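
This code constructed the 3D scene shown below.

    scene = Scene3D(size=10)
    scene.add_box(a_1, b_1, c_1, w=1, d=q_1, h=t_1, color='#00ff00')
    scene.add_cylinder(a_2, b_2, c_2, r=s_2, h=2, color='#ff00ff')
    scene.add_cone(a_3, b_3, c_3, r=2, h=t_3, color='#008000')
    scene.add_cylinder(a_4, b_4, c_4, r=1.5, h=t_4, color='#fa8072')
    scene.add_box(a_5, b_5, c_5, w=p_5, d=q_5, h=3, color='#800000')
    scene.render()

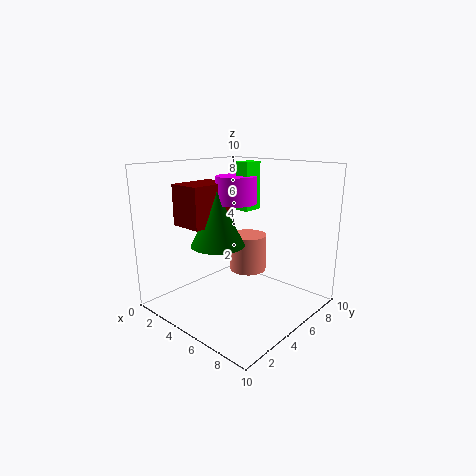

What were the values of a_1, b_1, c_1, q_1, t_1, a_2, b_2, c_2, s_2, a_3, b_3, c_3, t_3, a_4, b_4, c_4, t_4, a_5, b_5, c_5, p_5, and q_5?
a_1 = 3.5; b_1 = 6.5; c_1 = 6.5; q_1 = 1.5; t_1 = 3.5; a_2 = 3.5; b_2 = 6.5; c_2 = 7; s_2 = 1.5; a_3 = 3; b_3 = 5; c_3 = 4; t_3 = 4; a_4 = 3; b_4 = 8.5; c_4 = 1; t_4 = 3; a_5 = 0.5; b_5 = 3; c_5 = 5.5; p_5 = 2.5; q_5 = 3.5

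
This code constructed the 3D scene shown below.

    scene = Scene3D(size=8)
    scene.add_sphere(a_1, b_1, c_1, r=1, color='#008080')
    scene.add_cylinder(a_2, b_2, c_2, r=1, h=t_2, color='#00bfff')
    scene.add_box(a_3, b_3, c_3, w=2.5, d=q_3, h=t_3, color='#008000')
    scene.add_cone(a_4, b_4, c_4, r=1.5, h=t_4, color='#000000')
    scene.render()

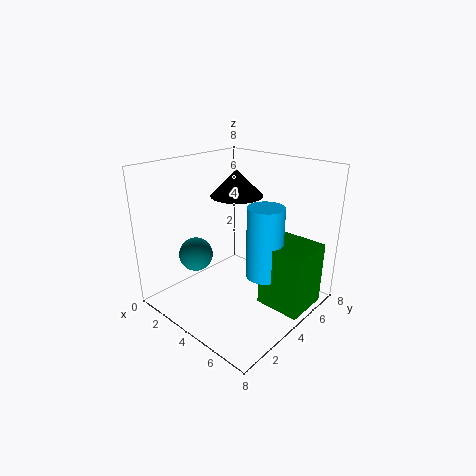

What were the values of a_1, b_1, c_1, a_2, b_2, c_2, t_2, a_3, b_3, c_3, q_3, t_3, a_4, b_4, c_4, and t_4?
a_1 = 1.5; b_1 = 3; c_1 = 2.5; a_2 = 5.5; b_2 = 4.5; c_2 = 2; t_2 = 4; a_3 = 5.5; b_3 = 4; c_3 = 0.5; q_3 = 2.5; t_3 = 3.5; a_4 = 3; b_4 = 5; c_4 = 6; t_4 = 1.5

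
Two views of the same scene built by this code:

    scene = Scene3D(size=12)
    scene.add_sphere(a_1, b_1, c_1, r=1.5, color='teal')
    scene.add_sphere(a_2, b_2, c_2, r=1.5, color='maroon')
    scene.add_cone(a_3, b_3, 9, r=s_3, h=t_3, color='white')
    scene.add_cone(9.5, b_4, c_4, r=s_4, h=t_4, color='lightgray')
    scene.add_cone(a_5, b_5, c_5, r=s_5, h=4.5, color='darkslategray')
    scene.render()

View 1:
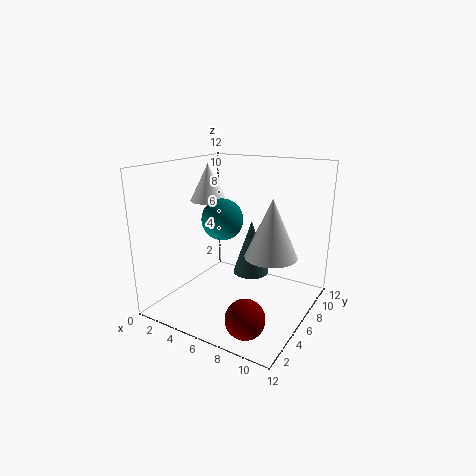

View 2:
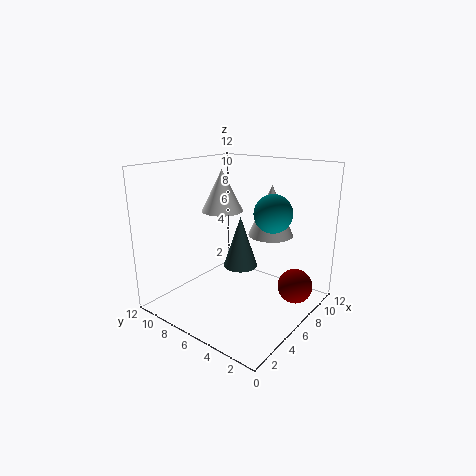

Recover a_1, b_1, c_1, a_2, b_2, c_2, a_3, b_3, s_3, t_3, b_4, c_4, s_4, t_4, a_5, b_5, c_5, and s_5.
a_1 = 6.5
b_1 = 3
c_1 = 8.5
a_2 = 9
b_2 = 2
c_2 = 1.5
a_3 = 3.5
b_3 = 5.5
s_3 = 1.5
t_3 = 3
b_4 = 5
c_4 = 5.5
s_4 = 2
t_4 = 4.5
a_5 = 7
b_5 = 6.5
c_5 = 3
s_5 = 1.5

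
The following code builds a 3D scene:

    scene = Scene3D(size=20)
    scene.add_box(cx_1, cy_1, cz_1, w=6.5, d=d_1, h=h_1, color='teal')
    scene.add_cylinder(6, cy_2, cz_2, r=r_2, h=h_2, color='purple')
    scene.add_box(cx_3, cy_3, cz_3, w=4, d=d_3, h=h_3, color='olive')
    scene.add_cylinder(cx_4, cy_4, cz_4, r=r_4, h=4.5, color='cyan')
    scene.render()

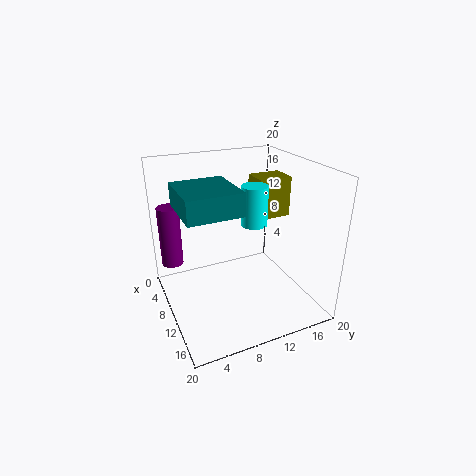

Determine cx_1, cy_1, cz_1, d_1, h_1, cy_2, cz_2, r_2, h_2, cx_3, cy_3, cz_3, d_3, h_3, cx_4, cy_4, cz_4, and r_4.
cx_1 = 13
cy_1 = 0.5
cz_1 = 17.5
d_1 = 6
h_1 = 2.5
cy_2 = 1.5
cz_2 = 6
r_2 = 1.5
h_2 = 8.5
cx_3 = 4
cy_3 = 14.5
cz_3 = 11
d_3 = 5
h_3 = 6
cx_4 = 16.5
cy_4 = 9
cz_4 = 15
r_4 = 1.5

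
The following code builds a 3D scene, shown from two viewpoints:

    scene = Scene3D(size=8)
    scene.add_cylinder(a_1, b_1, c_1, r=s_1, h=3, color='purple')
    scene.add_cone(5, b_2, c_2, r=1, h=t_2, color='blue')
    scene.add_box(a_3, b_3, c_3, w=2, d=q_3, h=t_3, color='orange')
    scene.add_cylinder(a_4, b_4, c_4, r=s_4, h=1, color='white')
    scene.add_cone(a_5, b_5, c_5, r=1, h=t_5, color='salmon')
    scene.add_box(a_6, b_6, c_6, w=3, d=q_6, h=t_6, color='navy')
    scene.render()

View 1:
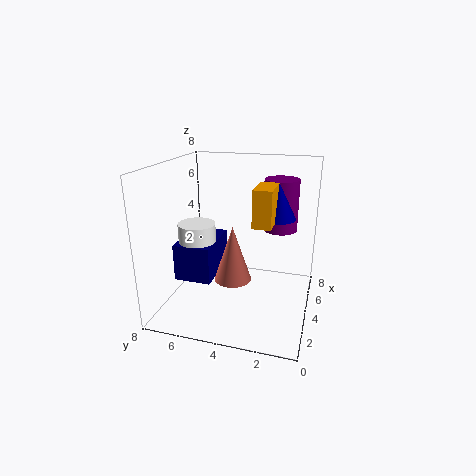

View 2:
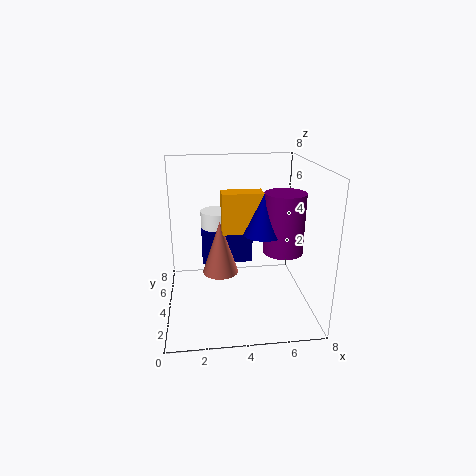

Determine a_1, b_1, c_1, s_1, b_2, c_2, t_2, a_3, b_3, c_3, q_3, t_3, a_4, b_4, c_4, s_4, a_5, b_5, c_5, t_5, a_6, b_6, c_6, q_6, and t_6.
a_1 = 6
b_1 = 2
c_1 = 4
s_1 = 1
b_2 = 2
c_2 = 5
t_2 = 2
a_3 = 3
b_3 = 2
c_3 = 5
q_3 = 1
t_3 = 2
a_4 = 3
b_4 = 6
c_4 = 4
s_4 = 1
a_5 = 3
b_5 = 4
c_5 = 2
t_5 = 3
a_6 = 2
b_6 = 5
c_6 = 2
q_6 = 2
t_6 = 2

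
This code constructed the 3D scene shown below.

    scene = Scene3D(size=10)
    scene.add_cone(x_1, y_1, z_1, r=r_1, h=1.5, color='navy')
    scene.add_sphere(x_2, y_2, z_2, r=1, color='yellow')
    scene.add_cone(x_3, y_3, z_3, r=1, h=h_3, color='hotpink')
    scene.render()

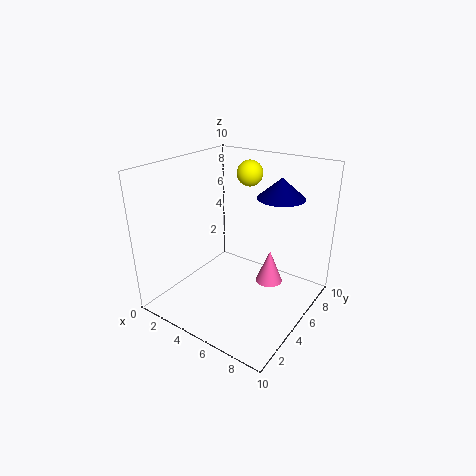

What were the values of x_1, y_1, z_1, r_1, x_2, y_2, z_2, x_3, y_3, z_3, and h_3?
x_1 = 6.5, y_1 = 8.25, z_1 = 7.25, r_1 = 1.75, x_2 = 3.5, y_2 = 8.75, z_2 = 8.5, x_3 = 6.5, y_3 = 7, z_3 = 1, h_3 = 2.5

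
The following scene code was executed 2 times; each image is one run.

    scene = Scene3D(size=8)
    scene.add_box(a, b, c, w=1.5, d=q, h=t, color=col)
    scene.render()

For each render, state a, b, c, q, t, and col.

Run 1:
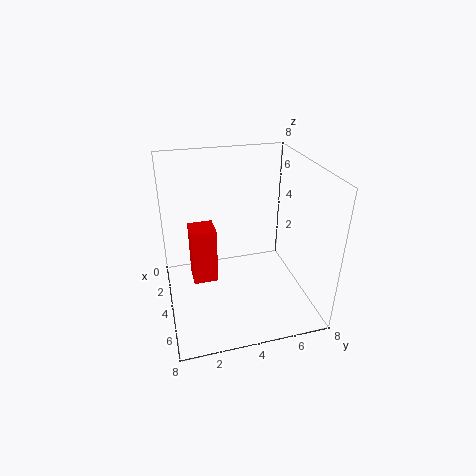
a = 1.5, b = 1.5, c = 0.5, q = 1.5, t = 3.5, col = 'red'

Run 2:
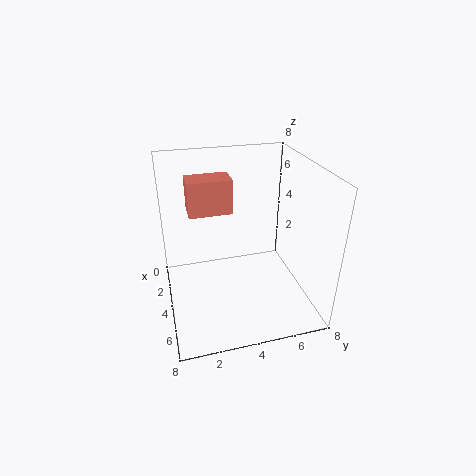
a = 1.5, b = 1.5, c = 5, q = 2.5, t = 2, col = 'salmon'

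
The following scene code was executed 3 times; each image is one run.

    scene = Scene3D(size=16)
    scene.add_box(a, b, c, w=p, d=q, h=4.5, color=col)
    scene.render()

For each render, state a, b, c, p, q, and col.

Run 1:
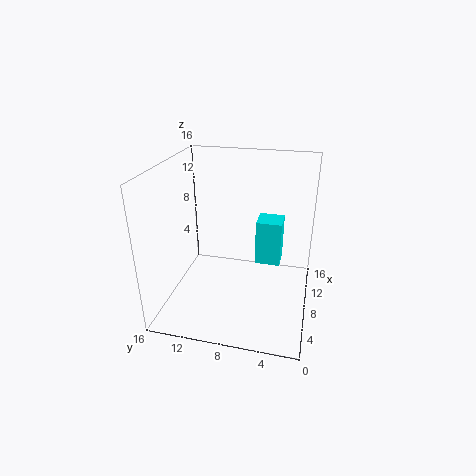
a = 5; b = 3; c = 7; p = 2.5; q = 2.5; col = 'cyan'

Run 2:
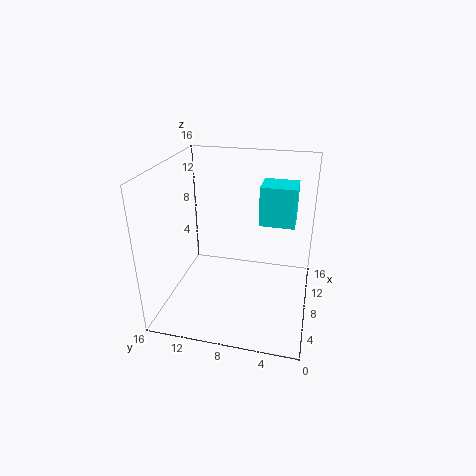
a = 9.5; b = 2; c = 9; p = 3.5; q = 4; col = 'cyan'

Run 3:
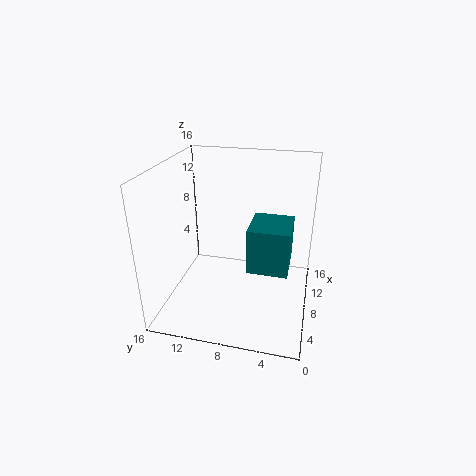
a = 3; b = 2; c = 7; p = 4.5; q = 4; col = 'teal'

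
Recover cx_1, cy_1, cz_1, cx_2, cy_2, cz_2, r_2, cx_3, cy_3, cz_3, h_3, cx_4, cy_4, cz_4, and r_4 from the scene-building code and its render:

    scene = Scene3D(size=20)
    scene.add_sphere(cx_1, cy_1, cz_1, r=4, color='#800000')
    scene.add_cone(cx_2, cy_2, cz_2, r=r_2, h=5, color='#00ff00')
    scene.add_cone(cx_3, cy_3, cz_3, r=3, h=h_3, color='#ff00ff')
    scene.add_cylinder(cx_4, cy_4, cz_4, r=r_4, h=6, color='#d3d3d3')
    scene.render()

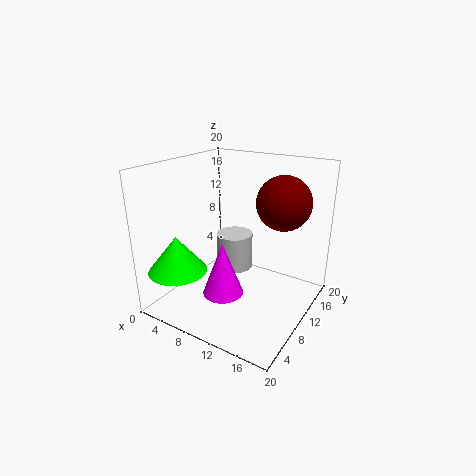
cx_1 = 14, cy_1 = 16, cz_1 = 14, cx_2 = 4, cy_2 = 4, cz_2 = 6, r_2 = 4, cx_3 = 8, cy_3 = 9, cz_3 = 1, h_3 = 8, cx_4 = 5, cy_4 = 17, cz_4 = 1, r_4 = 3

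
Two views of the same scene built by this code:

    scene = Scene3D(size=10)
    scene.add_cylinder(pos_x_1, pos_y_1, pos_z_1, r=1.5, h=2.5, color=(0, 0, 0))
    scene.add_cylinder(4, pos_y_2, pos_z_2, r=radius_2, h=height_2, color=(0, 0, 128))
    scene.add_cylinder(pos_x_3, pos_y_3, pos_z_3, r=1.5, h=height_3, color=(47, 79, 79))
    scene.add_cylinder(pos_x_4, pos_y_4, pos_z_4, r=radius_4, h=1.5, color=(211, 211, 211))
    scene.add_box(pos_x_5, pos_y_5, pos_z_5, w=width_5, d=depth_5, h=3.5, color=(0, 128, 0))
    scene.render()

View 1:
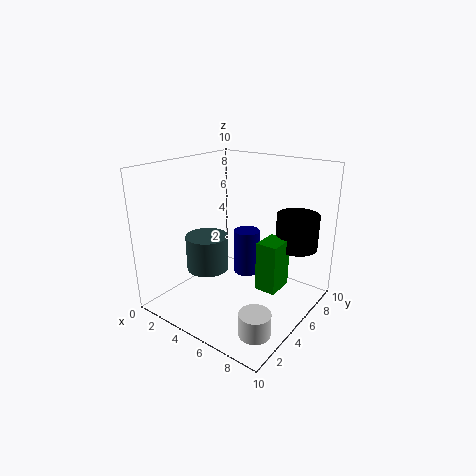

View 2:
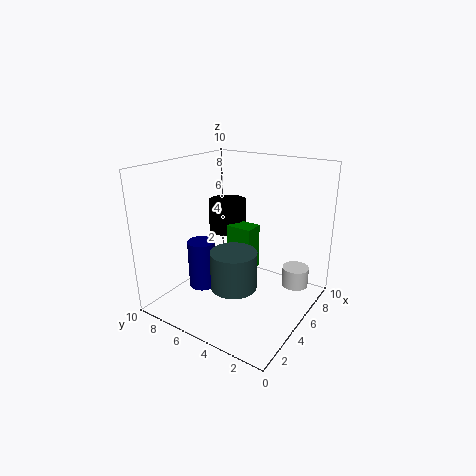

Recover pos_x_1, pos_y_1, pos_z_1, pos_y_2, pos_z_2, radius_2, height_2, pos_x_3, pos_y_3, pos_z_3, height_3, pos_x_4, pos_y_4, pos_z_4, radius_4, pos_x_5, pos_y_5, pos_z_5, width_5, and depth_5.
pos_x_1 = 8
pos_y_1 = 8
pos_z_1 = 4
pos_y_2 = 7.5
pos_z_2 = 1
radius_2 = 1
height_2 = 3.5
pos_x_3 = 3
pos_y_3 = 4
pos_z_3 = 2.5
height_3 = 2.5
pos_x_4 = 8.5
pos_y_4 = 2
pos_z_4 = 0.5
radius_4 = 1
pos_x_5 = 6.5
pos_y_5 = 5
pos_z_5 = 1.5
width_5 = 1.5
depth_5 = 2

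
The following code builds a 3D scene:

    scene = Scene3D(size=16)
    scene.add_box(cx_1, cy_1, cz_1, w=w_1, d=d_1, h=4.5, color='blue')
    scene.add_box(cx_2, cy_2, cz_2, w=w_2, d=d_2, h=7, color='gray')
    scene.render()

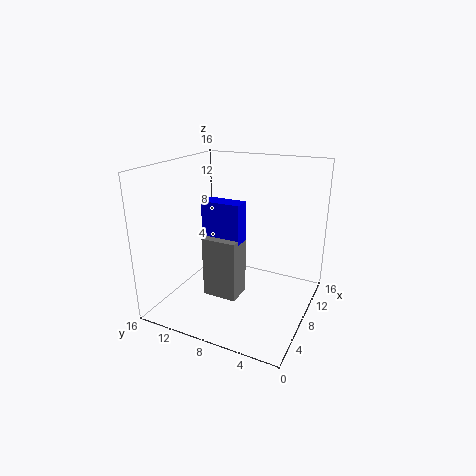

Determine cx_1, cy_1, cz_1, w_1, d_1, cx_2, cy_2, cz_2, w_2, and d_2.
cx_1 = 7; cy_1 = 7.5; cz_1 = 7.5; w_1 = 2; d_1 = 4.5; cx_2 = 6; cy_2 = 7.5; cz_2 = 1; w_2 = 3; d_2 = 4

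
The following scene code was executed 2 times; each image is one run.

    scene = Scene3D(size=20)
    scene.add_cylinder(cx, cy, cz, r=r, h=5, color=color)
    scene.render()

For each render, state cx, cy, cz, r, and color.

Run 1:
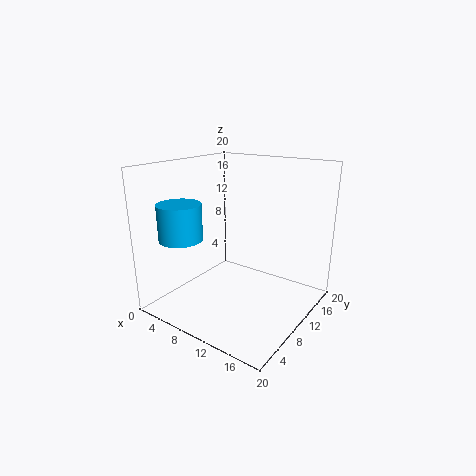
cx = 4
cy = 5
cz = 10
r = 3
color = 'deepskyblue'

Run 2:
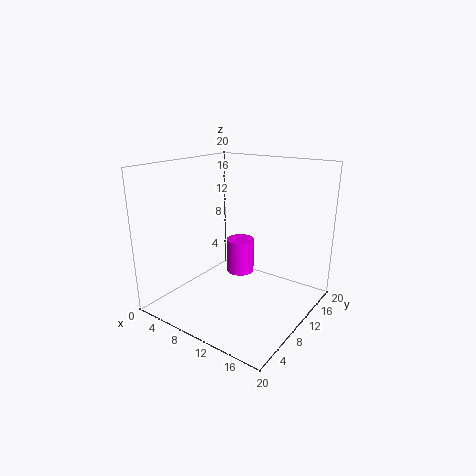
cx = 9
cy = 12
cz = 4
r = 2
color = 'magenta'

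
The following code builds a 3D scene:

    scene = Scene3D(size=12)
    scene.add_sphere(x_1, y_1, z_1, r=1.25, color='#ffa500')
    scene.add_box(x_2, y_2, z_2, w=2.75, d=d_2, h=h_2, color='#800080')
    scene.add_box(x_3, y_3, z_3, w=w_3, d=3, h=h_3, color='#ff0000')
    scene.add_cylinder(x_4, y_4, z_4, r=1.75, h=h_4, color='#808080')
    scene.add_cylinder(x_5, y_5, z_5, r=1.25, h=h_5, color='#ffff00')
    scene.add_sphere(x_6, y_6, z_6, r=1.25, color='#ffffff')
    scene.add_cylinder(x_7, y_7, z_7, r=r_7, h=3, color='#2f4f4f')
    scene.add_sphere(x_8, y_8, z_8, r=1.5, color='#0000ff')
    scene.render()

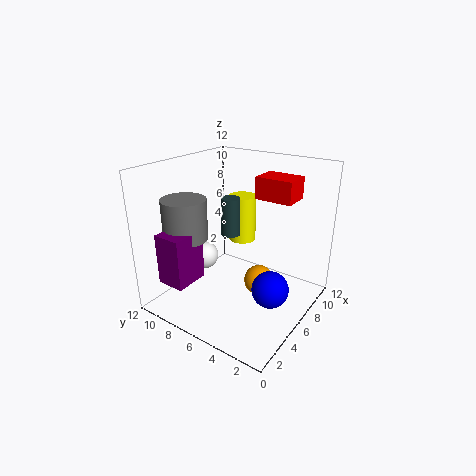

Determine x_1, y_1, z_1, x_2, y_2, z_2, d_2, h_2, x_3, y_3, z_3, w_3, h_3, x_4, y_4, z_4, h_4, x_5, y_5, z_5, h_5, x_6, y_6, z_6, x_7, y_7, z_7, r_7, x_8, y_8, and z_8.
x_1 = 6.25; y_1 = 4; z_1 = 2.5; x_2 = 0.25; y_2 = 7.25; z_2 = 3.5; d_2 = 2.25; h_2 = 4; x_3 = 6.5; y_3 = 1.75; z_3 = 9.5; w_3 = 2.25; h_3 = 1.75; x_4 = 2.75; y_4 = 8.75; z_4 = 6.5; h_4 = 3.25; x_5 = 9.25; y_5 = 7.75; z_5 = 4.25; h_5 = 4.25; x_6 = 6; y_6 = 9.75; z_6 = 3.25; x_7 = 5; y_7 = 6; z_7 = 6.75; r_7 = 0.75; x_8 = 5.5; y_8 = 2.5; z_8 = 2.5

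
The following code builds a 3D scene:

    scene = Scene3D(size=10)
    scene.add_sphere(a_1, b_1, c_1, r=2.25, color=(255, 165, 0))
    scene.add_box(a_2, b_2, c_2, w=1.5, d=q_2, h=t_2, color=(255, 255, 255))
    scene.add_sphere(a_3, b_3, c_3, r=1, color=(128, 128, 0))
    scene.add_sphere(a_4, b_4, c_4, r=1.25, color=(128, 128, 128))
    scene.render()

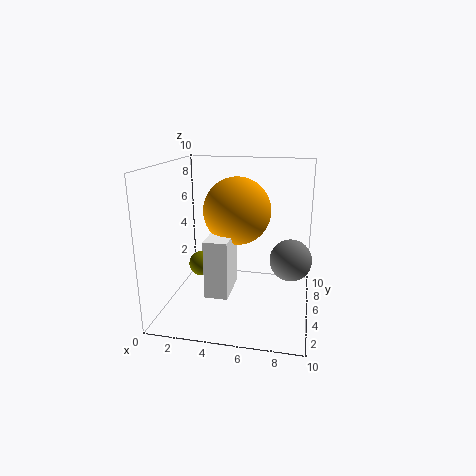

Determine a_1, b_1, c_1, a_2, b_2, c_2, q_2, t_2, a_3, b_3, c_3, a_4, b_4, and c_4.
a_1 = 5
b_1 = 4.75
c_1 = 7
a_2 = 3.5
b_2 = 1.75
c_2 = 2
q_2 = 3
t_2 = 3.75
a_3 = 1.5
b_3 = 7.25
c_3 = 1.75
a_4 = 8.75
b_4 = 2.5
c_4 = 4.75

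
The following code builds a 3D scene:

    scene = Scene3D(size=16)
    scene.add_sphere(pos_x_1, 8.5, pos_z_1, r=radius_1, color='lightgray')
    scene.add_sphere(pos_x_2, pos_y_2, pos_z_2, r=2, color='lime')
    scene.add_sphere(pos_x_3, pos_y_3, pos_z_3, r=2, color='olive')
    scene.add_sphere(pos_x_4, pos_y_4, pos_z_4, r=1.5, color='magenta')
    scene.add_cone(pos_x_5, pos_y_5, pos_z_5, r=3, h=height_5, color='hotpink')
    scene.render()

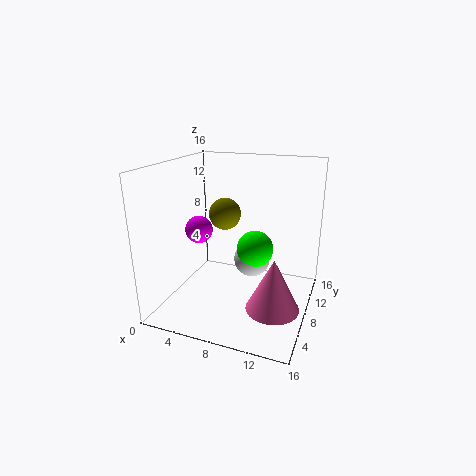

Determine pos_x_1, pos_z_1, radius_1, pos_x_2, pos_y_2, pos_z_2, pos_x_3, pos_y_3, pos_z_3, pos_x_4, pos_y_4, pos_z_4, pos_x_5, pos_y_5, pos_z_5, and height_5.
pos_x_1 = 9.5
pos_z_1 = 5.5
radius_1 = 2
pos_x_2 = 10
pos_y_2 = 8
pos_z_2 = 7
pos_x_3 = 4.5
pos_y_3 = 12.5
pos_z_3 = 9
pos_x_4 = 4
pos_y_4 = 6.5
pos_z_4 = 9
pos_x_5 = 12.5
pos_y_5 = 7
pos_z_5 = 0.5
height_5 = 6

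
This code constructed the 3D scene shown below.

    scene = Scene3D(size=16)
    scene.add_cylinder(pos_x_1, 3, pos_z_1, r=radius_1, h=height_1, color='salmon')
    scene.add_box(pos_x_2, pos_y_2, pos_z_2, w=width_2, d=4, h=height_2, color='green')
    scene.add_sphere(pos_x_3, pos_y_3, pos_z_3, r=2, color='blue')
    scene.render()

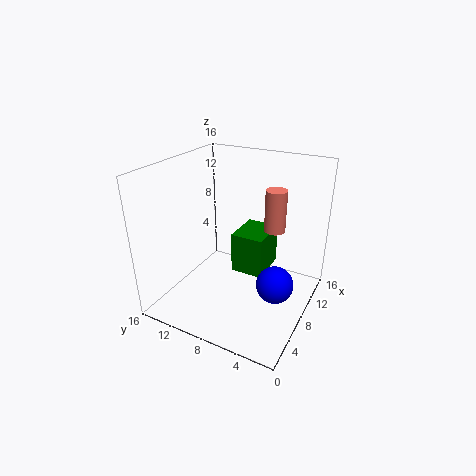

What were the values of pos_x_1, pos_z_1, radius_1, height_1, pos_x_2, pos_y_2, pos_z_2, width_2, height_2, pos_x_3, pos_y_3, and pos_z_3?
pos_x_1 = 6, pos_z_1 = 11, radius_1 = 1, height_1 = 4, pos_x_2 = 10, pos_y_2 = 6, pos_z_2 = 2, width_2 = 5, height_2 = 5, pos_x_3 = 7, pos_y_3 = 3, pos_z_3 = 4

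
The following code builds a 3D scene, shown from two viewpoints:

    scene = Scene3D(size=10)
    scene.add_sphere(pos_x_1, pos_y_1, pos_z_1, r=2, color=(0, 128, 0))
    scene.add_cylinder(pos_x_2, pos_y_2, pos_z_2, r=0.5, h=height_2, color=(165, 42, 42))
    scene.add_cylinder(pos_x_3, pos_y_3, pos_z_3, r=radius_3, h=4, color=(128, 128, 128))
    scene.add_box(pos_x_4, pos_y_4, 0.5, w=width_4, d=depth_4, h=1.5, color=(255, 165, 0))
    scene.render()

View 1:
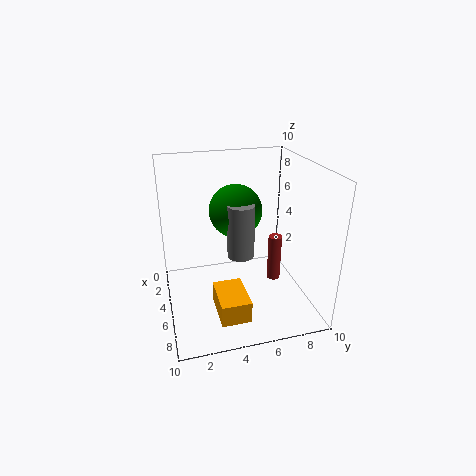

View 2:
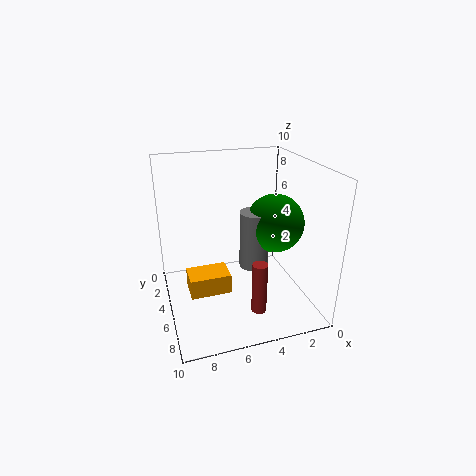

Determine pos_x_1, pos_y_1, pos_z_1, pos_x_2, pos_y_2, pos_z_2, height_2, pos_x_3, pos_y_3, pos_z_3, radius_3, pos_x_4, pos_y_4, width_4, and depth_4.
pos_x_1 = 2.5
pos_y_1 = 5.5
pos_z_1 = 6
pos_x_2 = 4.5
pos_y_2 = 8
pos_z_2 = 1
height_2 = 3.5
pos_x_3 = 4
pos_y_3 = 5.5
pos_z_3 = 3
radius_3 = 1
pos_x_4 = 5.5
pos_y_4 = 3
width_4 = 3
depth_4 = 2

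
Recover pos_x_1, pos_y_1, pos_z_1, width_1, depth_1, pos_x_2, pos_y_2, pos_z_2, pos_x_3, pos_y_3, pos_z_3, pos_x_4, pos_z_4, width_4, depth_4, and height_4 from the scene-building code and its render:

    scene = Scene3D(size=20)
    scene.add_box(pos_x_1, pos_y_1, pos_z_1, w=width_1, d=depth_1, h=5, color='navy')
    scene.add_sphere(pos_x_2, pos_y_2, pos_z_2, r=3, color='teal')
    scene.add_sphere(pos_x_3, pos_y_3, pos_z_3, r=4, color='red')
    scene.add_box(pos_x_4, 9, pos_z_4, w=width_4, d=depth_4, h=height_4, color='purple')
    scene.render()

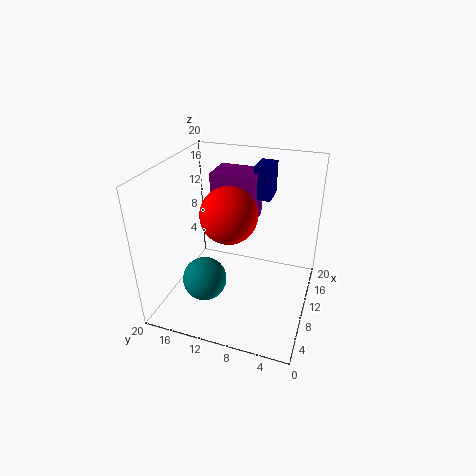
pos_x_1 = 15.5, pos_y_1 = 7, pos_z_1 = 13.5, width_1 = 4, depth_1 = 2.5, pos_x_2 = 6, pos_y_2 = 13.5, pos_z_2 = 5, pos_x_3 = 10.5, pos_y_3 = 11.5, pos_z_3 = 13, pos_x_4 = 13.5, pos_z_4 = 10, width_4 = 5, depth_4 = 6.5, height_4 = 7.5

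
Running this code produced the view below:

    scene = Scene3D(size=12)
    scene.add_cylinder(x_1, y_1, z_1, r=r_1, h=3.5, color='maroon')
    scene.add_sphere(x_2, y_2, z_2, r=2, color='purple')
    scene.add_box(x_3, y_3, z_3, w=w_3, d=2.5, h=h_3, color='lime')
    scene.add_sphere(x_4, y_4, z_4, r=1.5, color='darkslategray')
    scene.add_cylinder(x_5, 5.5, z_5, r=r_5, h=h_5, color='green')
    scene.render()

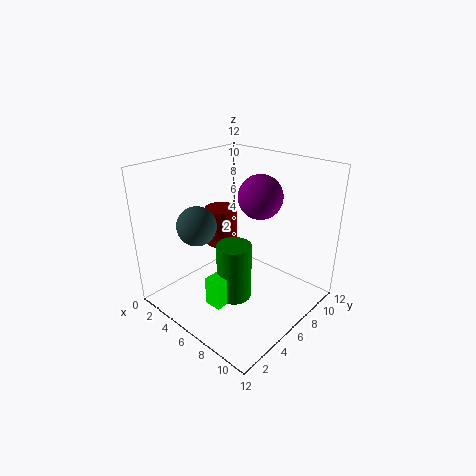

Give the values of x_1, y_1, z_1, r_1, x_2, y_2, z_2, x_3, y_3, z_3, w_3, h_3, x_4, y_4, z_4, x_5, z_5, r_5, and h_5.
x_1 = 2
y_1 = 8
z_1 = 3.5
r_1 = 1.5
x_2 = 5.5
y_2 = 9.5
z_2 = 8.5
x_3 = 5
y_3 = 3
z_3 = 0.5
w_3 = 1.5
h_3 = 2.5
x_4 = 5
y_4 = 2.5
z_4 = 8
x_5 = 6
z_5 = 0.5
r_5 = 1.5
h_5 = 5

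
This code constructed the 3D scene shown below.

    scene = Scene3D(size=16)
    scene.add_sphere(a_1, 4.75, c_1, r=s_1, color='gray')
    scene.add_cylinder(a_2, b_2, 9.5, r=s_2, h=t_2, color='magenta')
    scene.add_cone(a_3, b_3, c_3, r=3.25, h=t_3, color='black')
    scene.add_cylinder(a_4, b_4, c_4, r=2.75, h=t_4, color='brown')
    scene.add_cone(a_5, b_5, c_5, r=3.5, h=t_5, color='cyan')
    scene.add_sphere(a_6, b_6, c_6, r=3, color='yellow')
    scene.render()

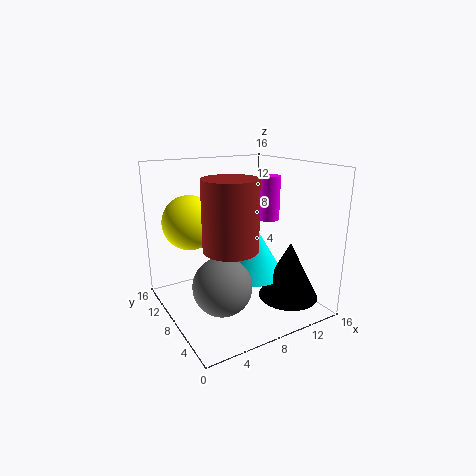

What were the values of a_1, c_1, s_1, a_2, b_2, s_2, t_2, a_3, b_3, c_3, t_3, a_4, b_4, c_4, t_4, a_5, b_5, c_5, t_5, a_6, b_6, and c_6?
a_1 = 4.25, c_1 = 4.5, s_1 = 3, a_2 = 12.25, b_2 = 8.25, s_2 = 1.25, t_2 = 5, a_3 = 12, b_3 = 3.75, c_3 = 1.75, t_3 = 6.25, a_4 = 5.25, b_4 = 4.75, c_4 = 8.25, t_4 = 7, a_5 = 9.5, b_5 = 7.25, c_5 = 3.75, t_5 = 6, a_6 = 3.5, b_6 = 10.75, c_6 = 9.75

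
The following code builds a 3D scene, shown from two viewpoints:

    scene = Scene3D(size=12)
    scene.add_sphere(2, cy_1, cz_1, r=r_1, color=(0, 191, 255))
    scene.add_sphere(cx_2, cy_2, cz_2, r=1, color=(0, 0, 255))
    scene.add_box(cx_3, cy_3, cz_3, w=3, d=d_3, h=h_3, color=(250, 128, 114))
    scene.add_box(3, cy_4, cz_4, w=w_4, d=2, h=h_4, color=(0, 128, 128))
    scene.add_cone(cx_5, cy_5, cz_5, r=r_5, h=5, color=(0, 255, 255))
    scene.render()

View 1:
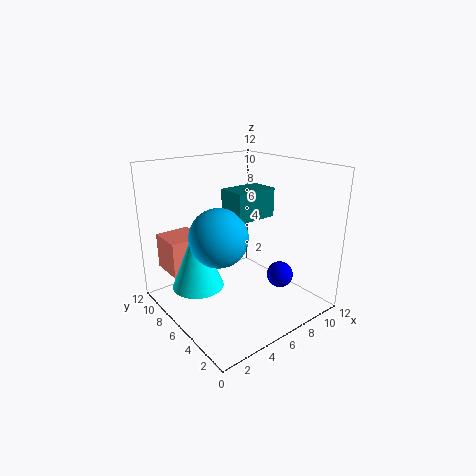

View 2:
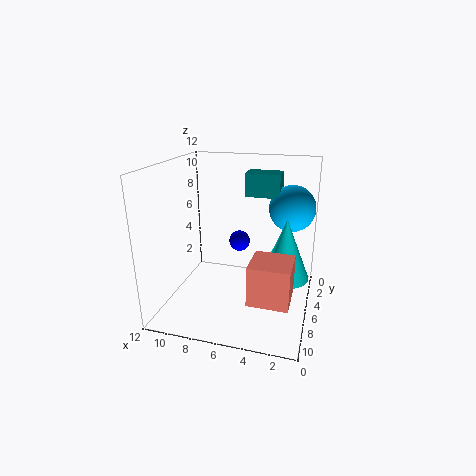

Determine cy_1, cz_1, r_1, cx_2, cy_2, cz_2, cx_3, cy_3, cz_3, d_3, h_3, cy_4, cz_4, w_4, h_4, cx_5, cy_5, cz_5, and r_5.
cy_1 = 3
cz_1 = 8
r_1 = 2
cx_2 = 7
cy_2 = 2
cz_2 = 4
cx_3 = 1
cy_3 = 8
cz_3 = 3
d_3 = 3
h_3 = 3
cy_4 = 2
cz_4 = 9
w_4 = 3
h_4 = 2
cx_5 = 2
cy_5 = 6
cz_5 = 3
r_5 = 2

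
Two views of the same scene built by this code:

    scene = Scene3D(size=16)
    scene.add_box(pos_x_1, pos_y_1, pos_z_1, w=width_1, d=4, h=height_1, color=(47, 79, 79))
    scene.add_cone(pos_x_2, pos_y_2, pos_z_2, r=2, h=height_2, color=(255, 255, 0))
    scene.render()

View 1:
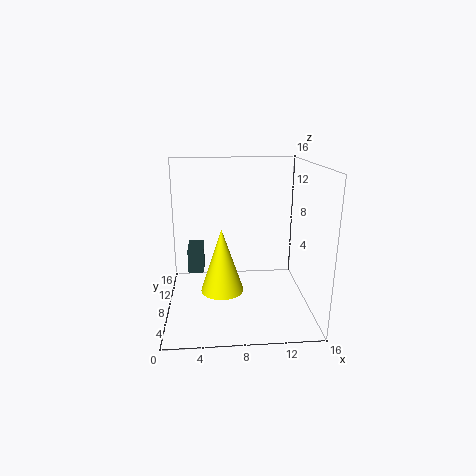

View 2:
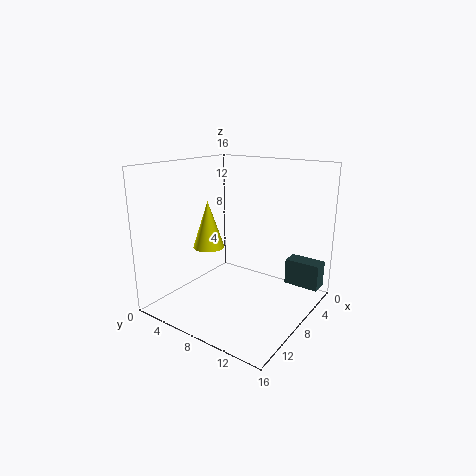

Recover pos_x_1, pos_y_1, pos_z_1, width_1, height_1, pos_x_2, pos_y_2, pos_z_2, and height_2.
pos_x_1 = 2
pos_y_1 = 12
pos_z_1 = 2
width_1 = 2
height_1 = 3
pos_x_2 = 6
pos_y_2 = 2
pos_z_2 = 5
height_2 = 6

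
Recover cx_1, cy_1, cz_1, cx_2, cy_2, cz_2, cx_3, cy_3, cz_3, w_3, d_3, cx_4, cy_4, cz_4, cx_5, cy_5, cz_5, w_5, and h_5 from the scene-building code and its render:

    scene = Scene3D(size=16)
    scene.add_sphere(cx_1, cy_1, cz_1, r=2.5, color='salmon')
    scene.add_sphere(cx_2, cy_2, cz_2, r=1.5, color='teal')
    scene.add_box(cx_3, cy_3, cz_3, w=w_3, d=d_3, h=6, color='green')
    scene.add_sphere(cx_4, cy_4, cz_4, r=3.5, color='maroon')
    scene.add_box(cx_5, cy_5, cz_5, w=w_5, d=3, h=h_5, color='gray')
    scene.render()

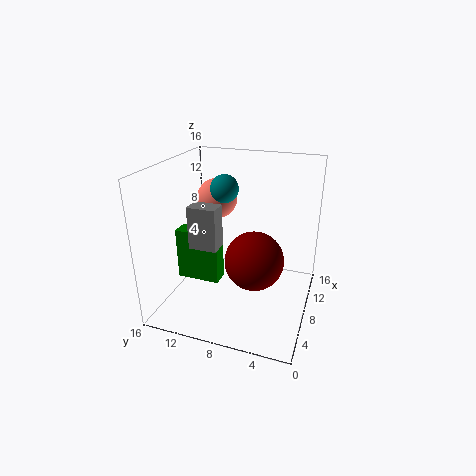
cx_1 = 13
cy_1 = 12.5
cz_1 = 10.5
cx_2 = 8
cy_2 = 9.5
cz_2 = 13.5
cx_3 = 6.5
cy_3 = 10
cz_3 = 2.5
w_3 = 2
d_3 = 5
cx_4 = 9.5
cy_4 = 6.5
cz_4 = 4.5
cx_5 = 4
cy_5 = 9
cz_5 = 8
w_5 = 2
h_5 = 4.5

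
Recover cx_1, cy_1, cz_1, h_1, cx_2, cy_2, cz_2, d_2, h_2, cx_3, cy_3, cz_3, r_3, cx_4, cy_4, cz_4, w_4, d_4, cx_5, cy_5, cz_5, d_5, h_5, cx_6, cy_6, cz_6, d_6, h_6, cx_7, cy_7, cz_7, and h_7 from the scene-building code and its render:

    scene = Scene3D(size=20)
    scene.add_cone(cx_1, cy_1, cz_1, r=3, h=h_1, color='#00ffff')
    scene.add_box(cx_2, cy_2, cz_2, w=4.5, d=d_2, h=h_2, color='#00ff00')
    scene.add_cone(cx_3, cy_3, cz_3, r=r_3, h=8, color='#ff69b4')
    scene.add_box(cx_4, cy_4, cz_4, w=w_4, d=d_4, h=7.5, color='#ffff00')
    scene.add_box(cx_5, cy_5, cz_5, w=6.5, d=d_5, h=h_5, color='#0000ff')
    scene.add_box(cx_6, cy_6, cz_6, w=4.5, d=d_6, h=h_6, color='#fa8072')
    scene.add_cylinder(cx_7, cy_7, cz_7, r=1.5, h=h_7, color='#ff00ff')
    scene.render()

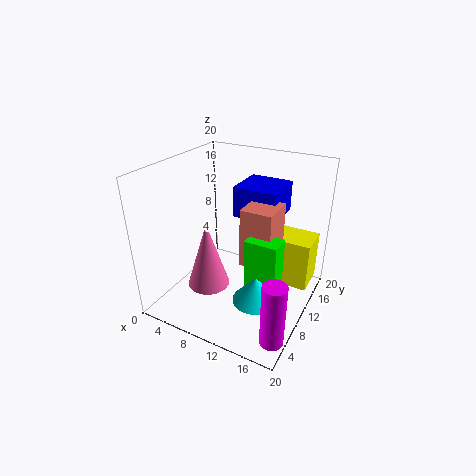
cx_1 = 14.5, cy_1 = 6.5, cz_1 = 3.5, h_1 = 3.5, cx_2 = 12, cy_2 = 8, cz_2 = 3.5, d_2 = 3, h_2 = 7.5, cx_3 = 10, cy_3 = 2.5, cz_3 = 7.5, r_3 = 2.5, cx_4 = 12.5, cy_4 = 14.5, cz_4 = 1, w_4 = 6.5, d_4 = 5, cx_5 = 7.5, cy_5 = 13, cz_5 = 11.5, d_5 = 6.5, h_5 = 4.5, cx_6 = 10.5, cy_6 = 9.5, cz_6 = 6, d_6 = 5, h_6 = 8.5, cx_7 = 18.5, cy_7 = 3, cz_7 = 1, h_7 = 8.5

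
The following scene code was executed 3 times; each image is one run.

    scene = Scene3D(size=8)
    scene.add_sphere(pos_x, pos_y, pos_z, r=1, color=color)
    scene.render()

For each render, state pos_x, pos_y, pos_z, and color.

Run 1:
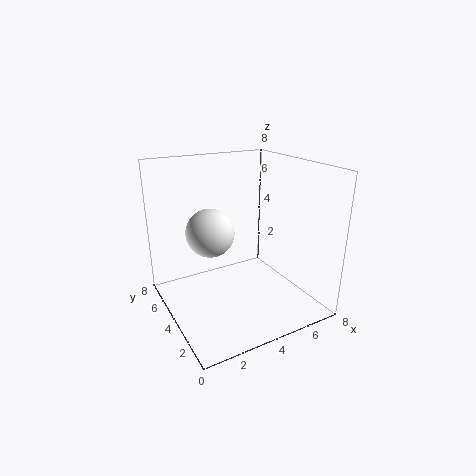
pos_x = 1, pos_y = 1, pos_z = 6, color = 'white'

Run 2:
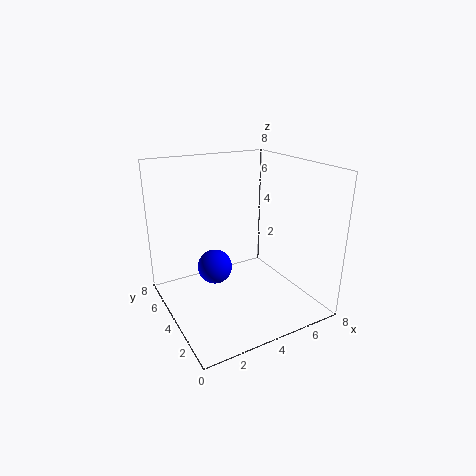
pos_x = 3, pos_y = 5, pos_z = 2, color = 'blue'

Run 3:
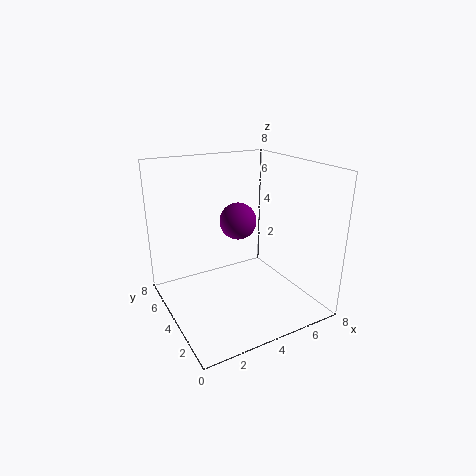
pos_x = 4, pos_y = 4, pos_z = 5, color = 'purple'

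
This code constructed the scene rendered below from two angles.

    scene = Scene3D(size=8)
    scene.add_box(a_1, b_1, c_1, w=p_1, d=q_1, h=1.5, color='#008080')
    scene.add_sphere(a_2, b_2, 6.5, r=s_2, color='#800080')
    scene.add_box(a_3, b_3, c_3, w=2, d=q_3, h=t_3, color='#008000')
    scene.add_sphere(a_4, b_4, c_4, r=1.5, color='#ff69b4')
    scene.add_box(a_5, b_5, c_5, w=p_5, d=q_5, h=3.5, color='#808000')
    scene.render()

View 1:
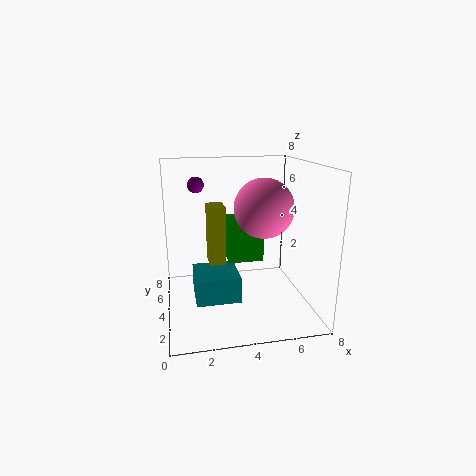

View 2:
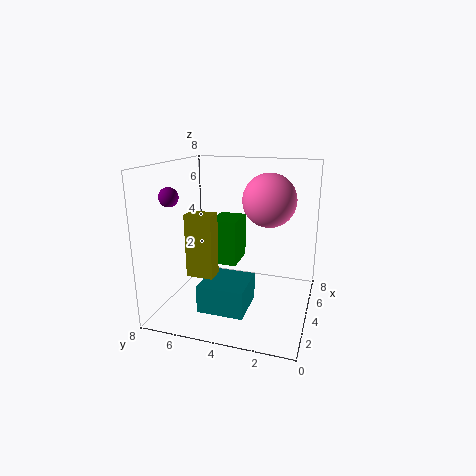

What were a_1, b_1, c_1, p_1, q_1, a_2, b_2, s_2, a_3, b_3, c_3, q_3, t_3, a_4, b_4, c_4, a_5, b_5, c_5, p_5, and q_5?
a_1 = 1.5; b_1 = 3; c_1 = 0.5; p_1 = 2.5; q_1 = 2.5; a_2 = 2; b_2 = 7; s_2 = 0.5; a_3 = 3.5; b_3 = 4; c_3 = 2.5; q_3 = 1.5; t_3 = 2.5; a_4 = 5; b_4 = 2.5; c_4 = 6; a_5 = 2.5; b_5 = 5; c_5 = 2; p_5 = 1; q_5 = 1.5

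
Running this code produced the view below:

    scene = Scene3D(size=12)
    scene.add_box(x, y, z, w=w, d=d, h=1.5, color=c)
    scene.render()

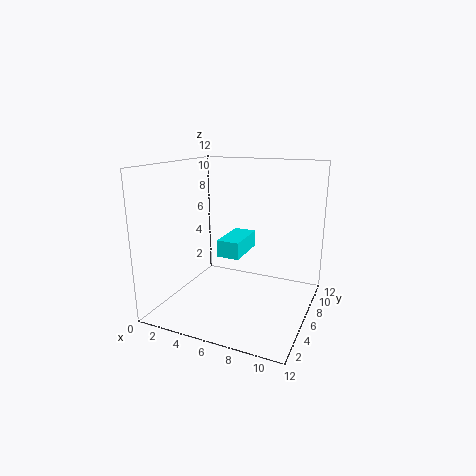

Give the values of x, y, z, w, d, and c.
x = 4
y = 6
z = 4
w = 2
d = 4
c = 'cyan'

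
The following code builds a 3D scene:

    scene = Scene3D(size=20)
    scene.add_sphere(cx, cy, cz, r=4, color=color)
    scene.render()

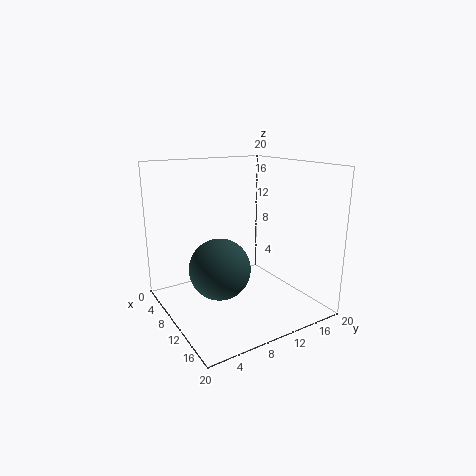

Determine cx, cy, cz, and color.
cx = 12; cy = 6; cz = 7; color = 'darkslategray'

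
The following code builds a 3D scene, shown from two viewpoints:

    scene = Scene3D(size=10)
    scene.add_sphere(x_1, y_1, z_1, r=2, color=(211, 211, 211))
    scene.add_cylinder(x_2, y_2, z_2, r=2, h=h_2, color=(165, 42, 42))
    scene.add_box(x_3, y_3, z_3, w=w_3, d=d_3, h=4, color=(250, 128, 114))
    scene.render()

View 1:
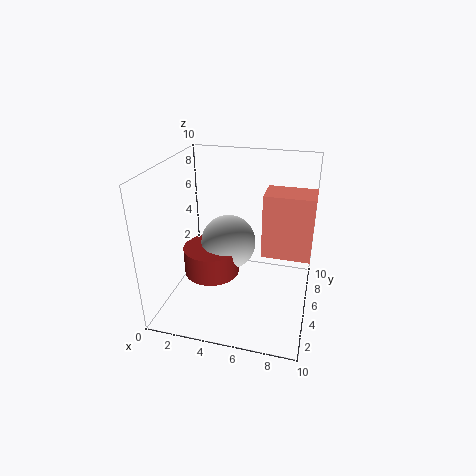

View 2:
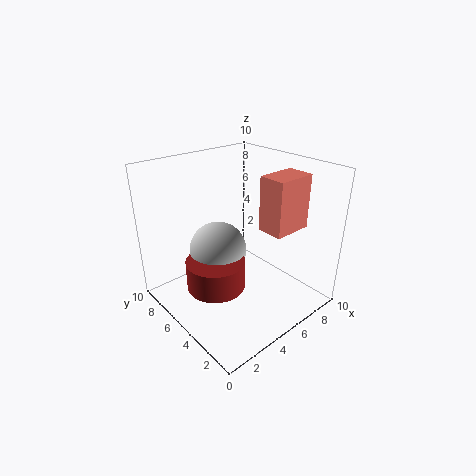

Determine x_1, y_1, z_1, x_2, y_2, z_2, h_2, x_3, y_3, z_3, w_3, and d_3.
x_1 = 4
y_1 = 6
z_1 = 4
x_2 = 3
y_2 = 5
z_2 = 2
h_2 = 2
x_3 = 7
y_3 = 3
z_3 = 5
w_3 = 3
d_3 = 2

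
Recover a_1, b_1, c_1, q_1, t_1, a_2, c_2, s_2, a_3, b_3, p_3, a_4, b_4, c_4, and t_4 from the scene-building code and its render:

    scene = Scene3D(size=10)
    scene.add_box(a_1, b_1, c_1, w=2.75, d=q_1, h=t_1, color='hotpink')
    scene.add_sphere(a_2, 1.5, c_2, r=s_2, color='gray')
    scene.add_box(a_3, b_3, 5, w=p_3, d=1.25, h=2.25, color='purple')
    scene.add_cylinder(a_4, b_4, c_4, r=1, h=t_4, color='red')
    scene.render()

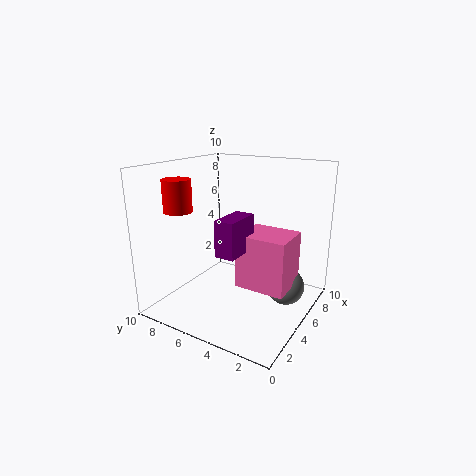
a_1 = 3
b_1 = 0.75
c_1 = 2.5
q_1 = 3.25
t_1 = 3.5
a_2 = 5.5
c_2 = 2
s_2 = 1.25
a_3 = 1.5
b_3 = 3.25
p_3 = 2.5
a_4 = 3.25
b_4 = 8.75
c_4 = 6.75
t_4 = 2.25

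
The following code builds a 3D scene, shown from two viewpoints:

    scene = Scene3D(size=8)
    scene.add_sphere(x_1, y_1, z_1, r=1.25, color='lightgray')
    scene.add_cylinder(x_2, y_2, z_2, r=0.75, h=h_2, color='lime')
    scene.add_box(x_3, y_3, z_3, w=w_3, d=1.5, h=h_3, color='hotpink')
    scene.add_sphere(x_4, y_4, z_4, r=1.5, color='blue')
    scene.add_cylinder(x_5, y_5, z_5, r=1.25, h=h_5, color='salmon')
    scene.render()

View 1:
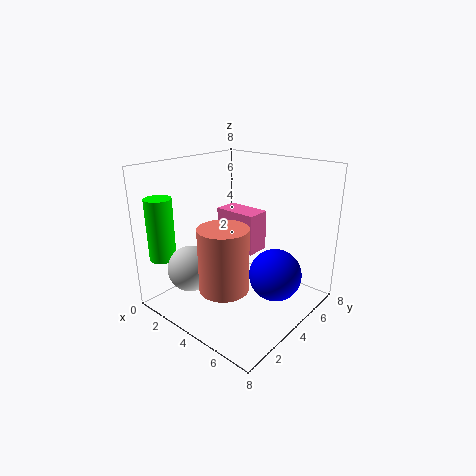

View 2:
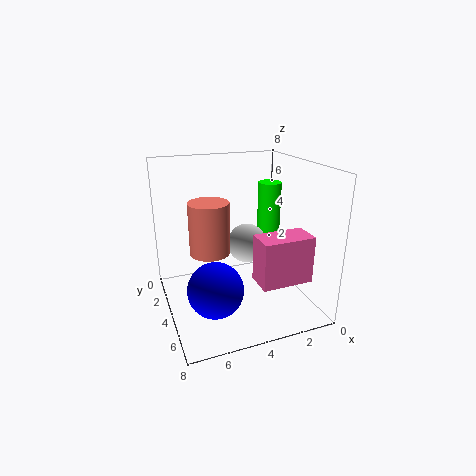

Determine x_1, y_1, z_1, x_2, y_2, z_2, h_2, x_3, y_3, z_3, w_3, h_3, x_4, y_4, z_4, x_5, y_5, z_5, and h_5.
x_1 = 2.5, y_1 = 1.75, z_1 = 2.5, x_2 = 0.75, y_2 = 1.25, z_2 = 2.75, h_2 = 3.5, x_3 = 1, y_3 = 5.5, z_3 = 2.25, w_3 = 2.75, h_3 = 2.5, x_4 = 5.75, y_4 = 5.25, z_4 = 1.75, x_5 = 5, y_5 = 1.75, z_5 = 2.25, h_5 = 3.25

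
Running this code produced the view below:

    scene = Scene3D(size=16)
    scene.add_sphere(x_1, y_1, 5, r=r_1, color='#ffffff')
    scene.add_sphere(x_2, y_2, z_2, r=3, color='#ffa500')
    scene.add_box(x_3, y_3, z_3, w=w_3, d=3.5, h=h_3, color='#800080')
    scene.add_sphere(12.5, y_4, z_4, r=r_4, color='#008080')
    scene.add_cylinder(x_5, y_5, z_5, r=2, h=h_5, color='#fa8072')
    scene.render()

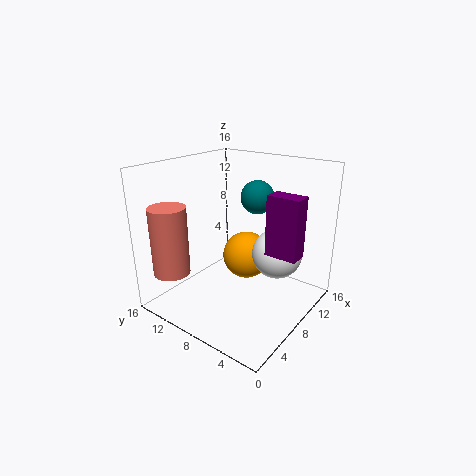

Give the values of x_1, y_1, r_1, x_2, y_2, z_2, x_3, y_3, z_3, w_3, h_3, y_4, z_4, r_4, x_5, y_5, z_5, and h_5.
x_1 = 12.5
y_1 = 5.5
r_1 = 3
x_2 = 12.5
y_2 = 10
z_2 = 3.5
x_3 = 8
y_3 = 1
z_3 = 7
w_3 = 2
h_3 = 6.5
y_4 = 8.5
z_4 = 11.5
r_4 = 2
x_5 = 2.5
y_5 = 13
z_5 = 4.5
h_5 = 7.5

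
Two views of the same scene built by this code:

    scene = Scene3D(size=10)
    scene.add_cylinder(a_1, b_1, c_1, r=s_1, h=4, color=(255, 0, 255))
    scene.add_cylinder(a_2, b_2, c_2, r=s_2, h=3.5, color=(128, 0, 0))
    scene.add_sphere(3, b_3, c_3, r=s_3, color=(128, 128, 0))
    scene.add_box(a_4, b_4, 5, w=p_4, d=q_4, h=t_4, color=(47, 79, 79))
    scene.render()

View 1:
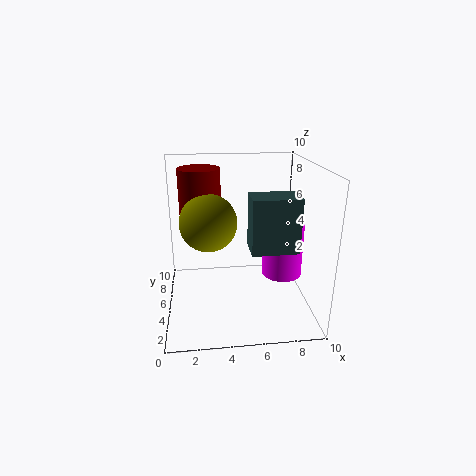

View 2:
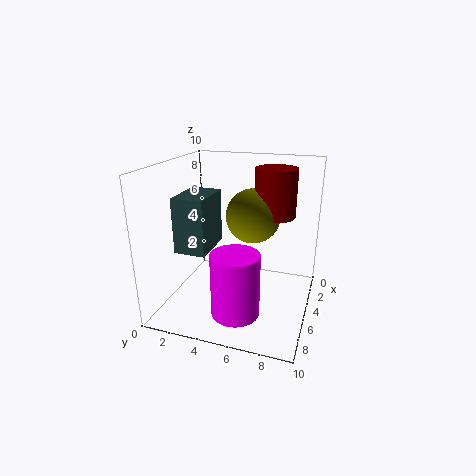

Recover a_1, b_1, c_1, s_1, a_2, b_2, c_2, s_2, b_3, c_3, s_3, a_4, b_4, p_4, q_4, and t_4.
a_1 = 8.5; b_1 = 6; c_1 = 1.5; s_1 = 1.5; a_2 = 2.5; b_2 = 7; c_2 = 6; s_2 = 1.5; b_3 = 5.5; c_3 = 6; s_3 = 2; a_4 = 5.5; b_4 = 2; p_4 = 3; q_4 = 2; t_4 = 3.5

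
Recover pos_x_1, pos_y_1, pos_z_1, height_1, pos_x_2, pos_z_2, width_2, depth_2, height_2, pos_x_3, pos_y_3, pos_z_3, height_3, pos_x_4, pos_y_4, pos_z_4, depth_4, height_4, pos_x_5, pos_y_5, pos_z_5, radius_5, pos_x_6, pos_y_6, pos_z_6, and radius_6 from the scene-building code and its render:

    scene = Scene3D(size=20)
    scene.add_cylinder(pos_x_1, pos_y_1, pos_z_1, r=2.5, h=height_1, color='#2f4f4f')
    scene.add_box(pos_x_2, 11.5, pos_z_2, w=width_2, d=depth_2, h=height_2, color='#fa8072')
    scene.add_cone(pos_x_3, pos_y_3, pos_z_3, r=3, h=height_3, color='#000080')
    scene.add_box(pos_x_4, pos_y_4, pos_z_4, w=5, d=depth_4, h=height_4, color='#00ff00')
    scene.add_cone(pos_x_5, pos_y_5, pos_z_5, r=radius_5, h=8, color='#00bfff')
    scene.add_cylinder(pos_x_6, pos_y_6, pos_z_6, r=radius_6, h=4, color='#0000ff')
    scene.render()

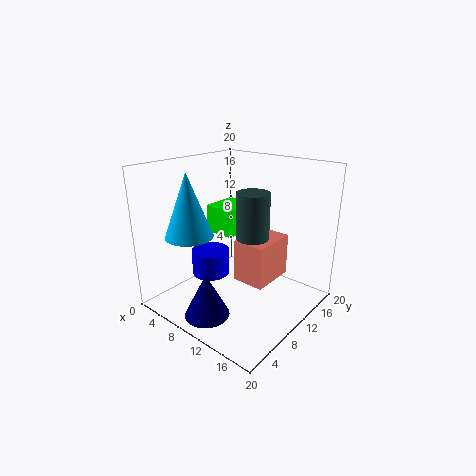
pos_x_1 = 9.5
pos_y_1 = 14
pos_z_1 = 8
height_1 = 7.5
pos_x_2 = 8
pos_z_2 = 2
width_2 = 5
depth_2 = 7
height_2 = 6.5
pos_x_3 = 10
pos_y_3 = 3.5
pos_z_3 = 1
height_3 = 6
pos_x_4 = 0.5
pos_y_4 = 13.5
pos_z_4 = 7.5
depth_4 = 6
height_4 = 4.5
pos_x_5 = 8
pos_y_5 = 3
pos_z_5 = 12
radius_5 = 3
pos_x_6 = 3
pos_y_6 = 11.5
pos_z_6 = 1.5
radius_6 = 3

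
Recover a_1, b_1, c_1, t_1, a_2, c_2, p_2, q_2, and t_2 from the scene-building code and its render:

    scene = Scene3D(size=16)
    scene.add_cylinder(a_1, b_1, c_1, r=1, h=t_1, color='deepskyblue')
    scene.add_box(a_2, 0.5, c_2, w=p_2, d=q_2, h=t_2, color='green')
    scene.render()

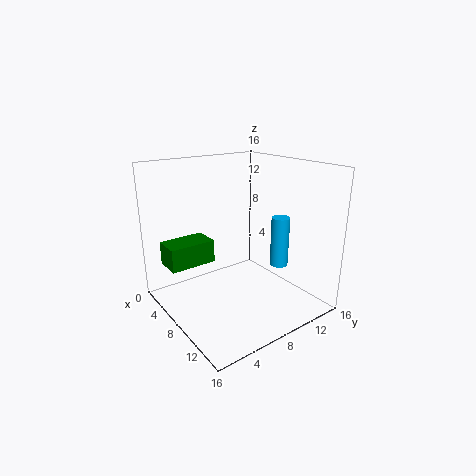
a_1 = 11, b_1 = 11.5, c_1 = 5, t_1 = 5.5, a_2 = 4, c_2 = 5.5, p_2 = 3, q_2 = 5, t_2 = 2.5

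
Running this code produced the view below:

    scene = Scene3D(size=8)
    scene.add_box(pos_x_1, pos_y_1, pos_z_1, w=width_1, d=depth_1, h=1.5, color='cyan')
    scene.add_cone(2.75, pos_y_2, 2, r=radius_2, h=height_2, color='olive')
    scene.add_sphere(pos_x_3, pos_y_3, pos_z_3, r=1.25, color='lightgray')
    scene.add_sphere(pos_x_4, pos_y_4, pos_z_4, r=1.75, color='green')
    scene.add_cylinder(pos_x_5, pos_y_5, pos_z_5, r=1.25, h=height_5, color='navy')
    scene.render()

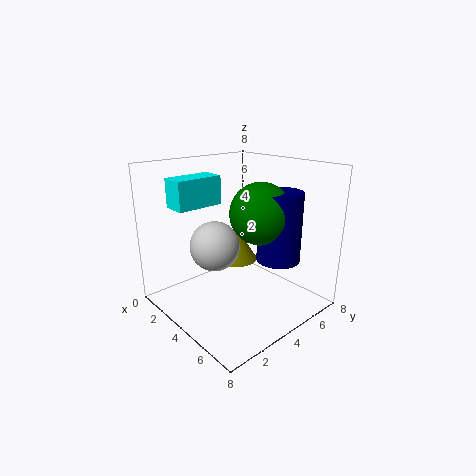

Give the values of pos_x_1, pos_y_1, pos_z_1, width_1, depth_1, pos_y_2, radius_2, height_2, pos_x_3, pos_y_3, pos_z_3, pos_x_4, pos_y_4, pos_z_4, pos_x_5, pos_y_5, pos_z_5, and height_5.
pos_x_1 = 2.25
pos_y_1 = 0.75
pos_z_1 = 6
width_1 = 1.25
depth_1 = 2.5
pos_y_2 = 5
radius_2 = 1.25
height_2 = 2
pos_x_3 = 4.5
pos_y_3 = 2
pos_z_3 = 4.25
pos_x_4 = 4.5
pos_y_4 = 5.25
pos_z_4 = 5.25
pos_x_5 = 5.25
pos_y_5 = 6
pos_z_5 = 2.5
height_5 = 4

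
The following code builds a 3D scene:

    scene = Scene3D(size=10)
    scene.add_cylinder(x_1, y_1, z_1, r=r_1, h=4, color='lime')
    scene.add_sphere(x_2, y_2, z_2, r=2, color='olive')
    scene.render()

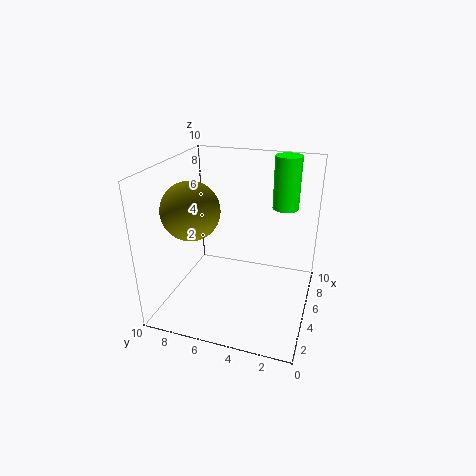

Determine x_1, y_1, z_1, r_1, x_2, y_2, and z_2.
x_1 = 9, y_1 = 2.5, z_1 = 6, r_1 = 1, x_2 = 4, y_2 = 8, z_2 = 7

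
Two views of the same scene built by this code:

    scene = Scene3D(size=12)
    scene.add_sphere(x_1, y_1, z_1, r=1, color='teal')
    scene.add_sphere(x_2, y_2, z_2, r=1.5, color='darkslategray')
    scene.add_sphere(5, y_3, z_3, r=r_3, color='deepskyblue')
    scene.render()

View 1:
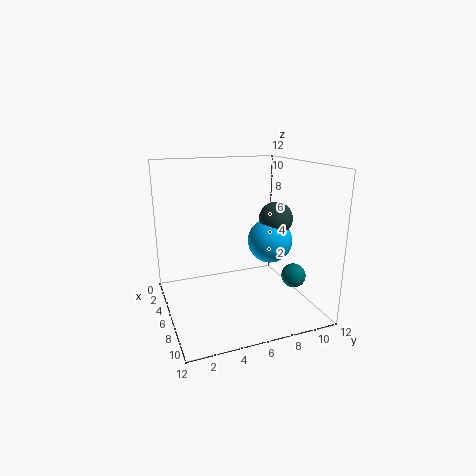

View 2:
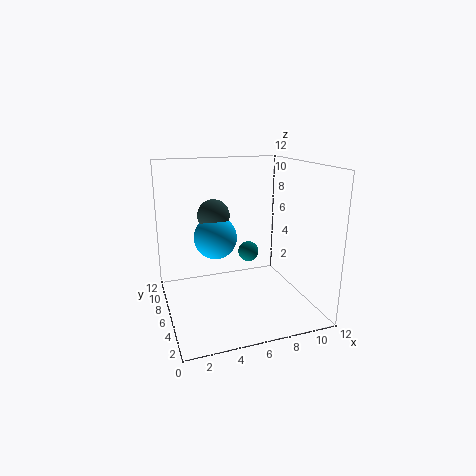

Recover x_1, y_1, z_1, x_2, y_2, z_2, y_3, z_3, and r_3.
x_1 = 8.5; y_1 = 10; z_1 = 3; x_2 = 5; y_2 = 10; z_2 = 7; y_3 = 9.5; z_3 = 5; r_3 = 2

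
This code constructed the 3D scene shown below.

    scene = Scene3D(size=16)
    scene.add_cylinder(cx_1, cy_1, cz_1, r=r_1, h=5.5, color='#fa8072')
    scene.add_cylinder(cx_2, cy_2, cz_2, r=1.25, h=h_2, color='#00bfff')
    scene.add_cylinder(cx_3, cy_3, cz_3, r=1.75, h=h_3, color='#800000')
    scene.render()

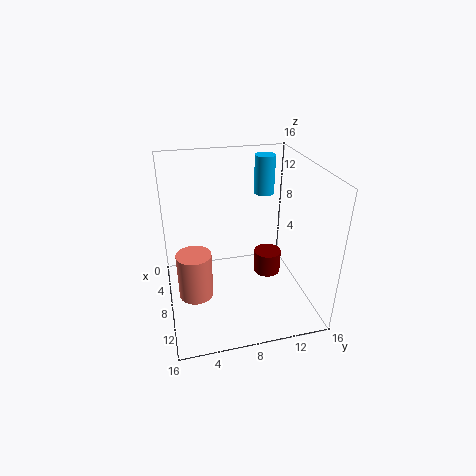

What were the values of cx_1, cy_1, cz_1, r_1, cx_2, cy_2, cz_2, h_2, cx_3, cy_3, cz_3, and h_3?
cx_1 = 7.5; cy_1 = 3; cz_1 = 0.75; r_1 = 2; cx_2 = 2.5; cy_2 = 12.75; cz_2 = 10.75; h_2 = 4.75; cx_3 = 4.25; cy_3 = 13; cz_3 = 0.25; h_3 = 3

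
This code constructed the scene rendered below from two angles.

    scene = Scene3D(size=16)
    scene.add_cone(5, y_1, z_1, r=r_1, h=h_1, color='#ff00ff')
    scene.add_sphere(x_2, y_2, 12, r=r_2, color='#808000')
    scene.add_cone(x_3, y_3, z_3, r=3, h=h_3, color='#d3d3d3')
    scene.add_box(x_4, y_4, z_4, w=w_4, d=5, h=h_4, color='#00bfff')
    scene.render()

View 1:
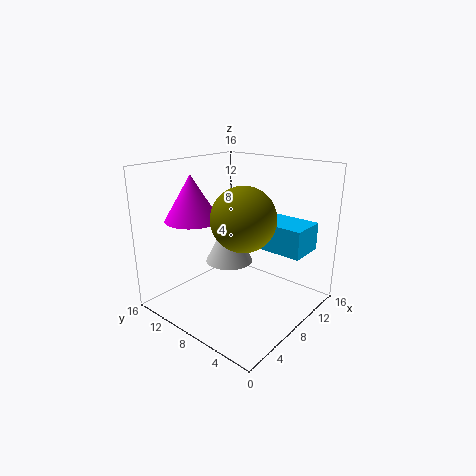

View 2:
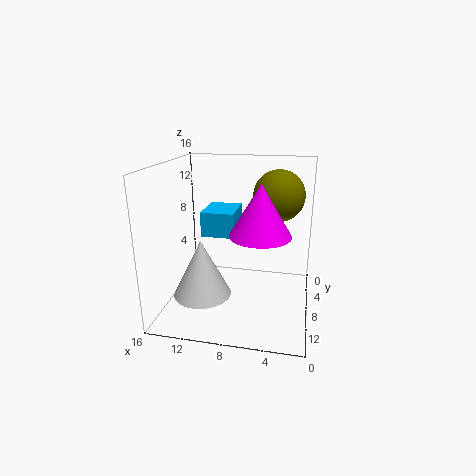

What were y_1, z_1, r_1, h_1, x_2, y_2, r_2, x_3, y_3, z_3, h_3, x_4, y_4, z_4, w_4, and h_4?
y_1 = 12, z_1 = 10, r_1 = 3, h_1 = 5, x_2 = 4, y_2 = 4, r_2 = 3, x_3 = 11, y_3 = 12, z_3 = 3, h_3 = 6, x_4 = 9, y_4 = 1, z_4 = 7, w_4 = 4, h_4 = 3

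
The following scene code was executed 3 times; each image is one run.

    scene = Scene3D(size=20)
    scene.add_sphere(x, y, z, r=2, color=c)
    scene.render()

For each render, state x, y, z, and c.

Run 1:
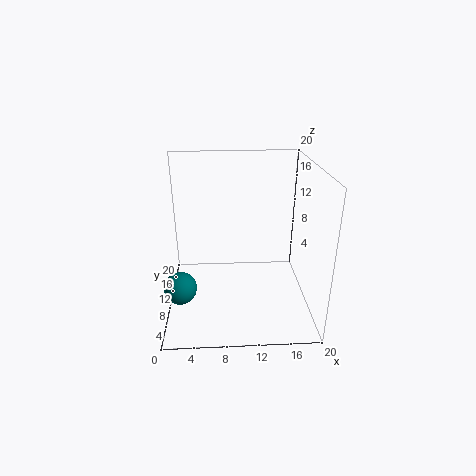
x = 2.5
y = 3.5
z = 6.5
c = 'teal'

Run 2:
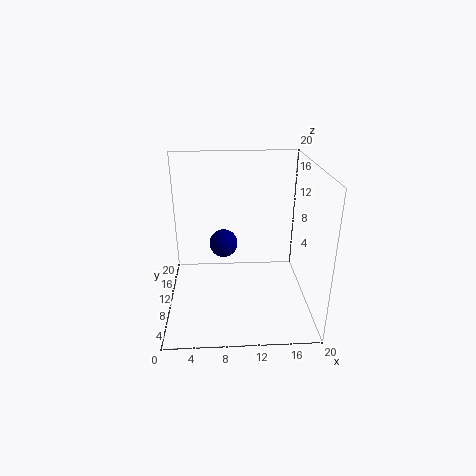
x = 8
y = 11.5
z = 8.5
c = 'navy'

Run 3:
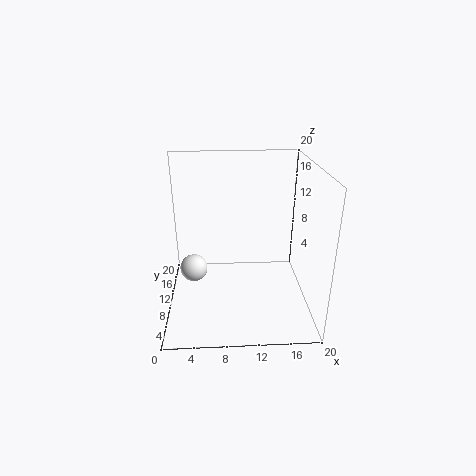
x = 3.5
y = 11.5
z = 4.5
c = 'white'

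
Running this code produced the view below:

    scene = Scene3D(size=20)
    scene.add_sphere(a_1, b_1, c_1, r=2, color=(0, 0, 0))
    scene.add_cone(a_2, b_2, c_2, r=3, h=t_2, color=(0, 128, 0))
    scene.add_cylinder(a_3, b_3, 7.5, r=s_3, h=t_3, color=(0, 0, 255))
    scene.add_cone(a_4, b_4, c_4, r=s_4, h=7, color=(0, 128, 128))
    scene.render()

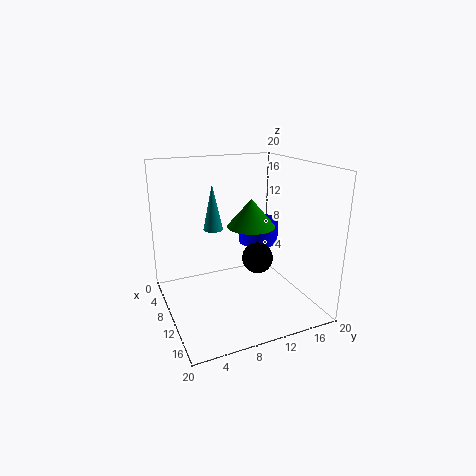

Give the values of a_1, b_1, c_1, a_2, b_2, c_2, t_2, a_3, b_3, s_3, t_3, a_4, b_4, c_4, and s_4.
a_1 = 14
b_1 = 11
c_1 = 8.5
a_2 = 14
b_2 = 10
c_2 = 13
t_2 = 3.5
a_3 = 6.5
b_3 = 15
s_3 = 3
t_3 = 3.5
a_4 = 4
b_4 = 8.5
c_4 = 9.5
s_4 = 1.5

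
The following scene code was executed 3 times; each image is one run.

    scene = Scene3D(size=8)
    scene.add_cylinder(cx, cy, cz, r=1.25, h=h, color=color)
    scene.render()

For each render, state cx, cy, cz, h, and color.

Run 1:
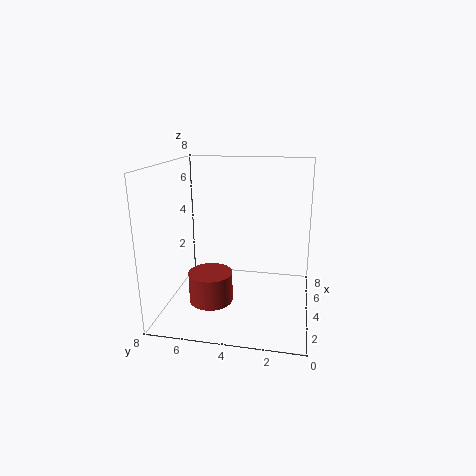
cx = 3.5; cy = 5.5; cz = 0.25; h = 1.75; color = 'brown'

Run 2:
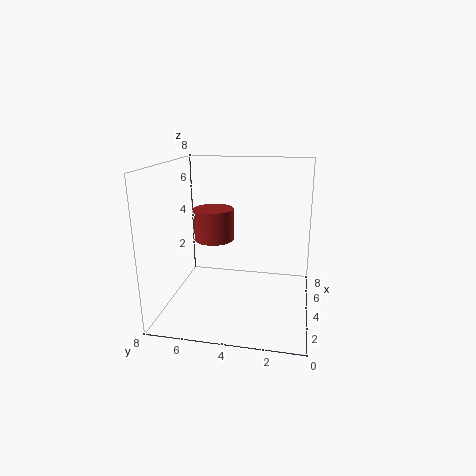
cx = 6.25; cy = 6; cz = 3; h = 2; color = 'brown'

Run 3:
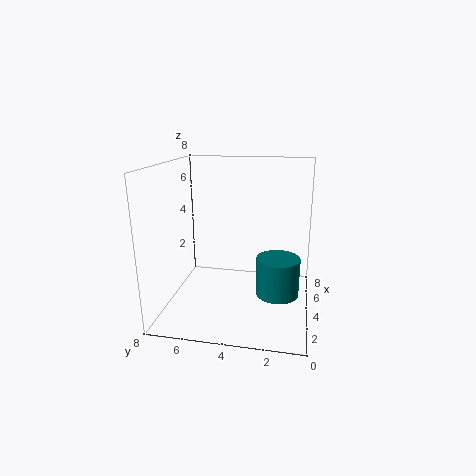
cx = 4.5; cy = 1.75; cz = 0.5; h = 2.25; color = 'teal'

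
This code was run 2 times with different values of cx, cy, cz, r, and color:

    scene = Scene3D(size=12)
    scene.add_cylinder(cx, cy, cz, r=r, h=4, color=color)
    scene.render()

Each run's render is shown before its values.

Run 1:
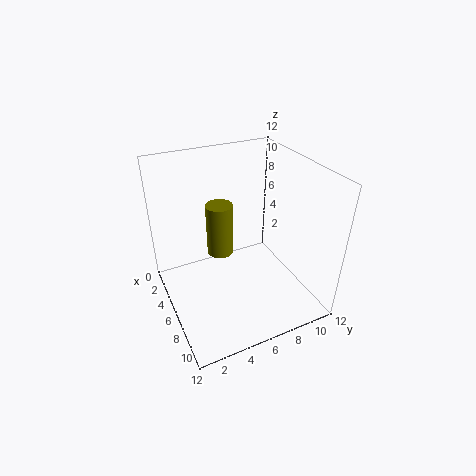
cx = 7
cy = 4
cz = 6
r = 1
color = 'olive'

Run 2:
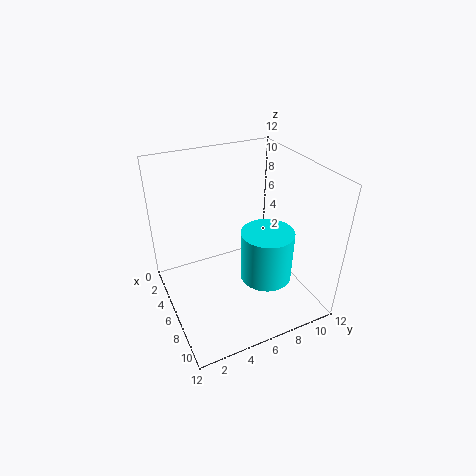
cx = 9
cy = 7
cz = 4
r = 2
color = 'cyan'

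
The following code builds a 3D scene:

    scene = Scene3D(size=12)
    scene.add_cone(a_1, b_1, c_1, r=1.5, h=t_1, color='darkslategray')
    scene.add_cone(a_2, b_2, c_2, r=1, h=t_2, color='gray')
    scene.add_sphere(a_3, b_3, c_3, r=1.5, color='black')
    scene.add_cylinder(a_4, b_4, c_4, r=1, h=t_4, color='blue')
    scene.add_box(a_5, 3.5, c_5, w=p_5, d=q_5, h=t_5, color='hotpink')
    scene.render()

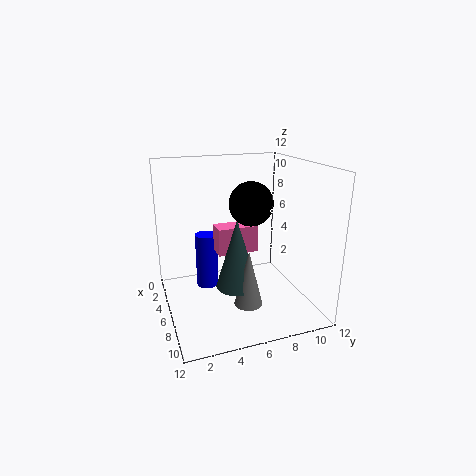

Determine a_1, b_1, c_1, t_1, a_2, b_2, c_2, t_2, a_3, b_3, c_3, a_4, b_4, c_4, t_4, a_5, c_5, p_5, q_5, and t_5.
a_1 = 10
b_1 = 4.5
c_1 = 4
t_1 = 5
a_2 = 11
b_2 = 5
c_2 = 3
t_2 = 4
a_3 = 10
b_3 = 5.5
c_3 = 10
a_4 = 3
b_4 = 4
c_4 = 0.5
t_4 = 5
a_5 = 7.5
c_5 = 6
p_5 = 1.5
q_5 = 3
t_5 = 2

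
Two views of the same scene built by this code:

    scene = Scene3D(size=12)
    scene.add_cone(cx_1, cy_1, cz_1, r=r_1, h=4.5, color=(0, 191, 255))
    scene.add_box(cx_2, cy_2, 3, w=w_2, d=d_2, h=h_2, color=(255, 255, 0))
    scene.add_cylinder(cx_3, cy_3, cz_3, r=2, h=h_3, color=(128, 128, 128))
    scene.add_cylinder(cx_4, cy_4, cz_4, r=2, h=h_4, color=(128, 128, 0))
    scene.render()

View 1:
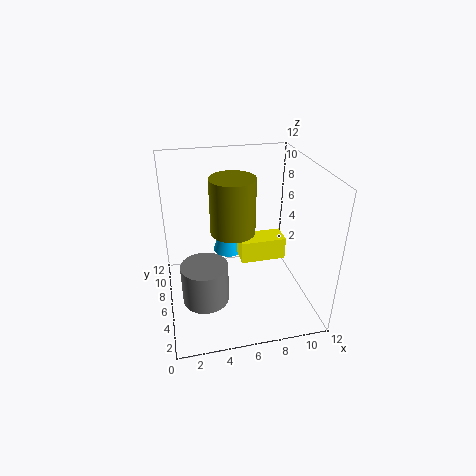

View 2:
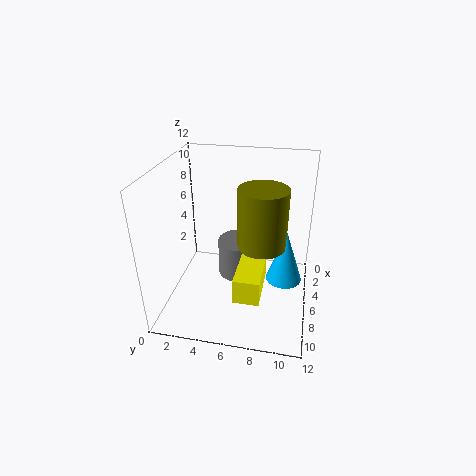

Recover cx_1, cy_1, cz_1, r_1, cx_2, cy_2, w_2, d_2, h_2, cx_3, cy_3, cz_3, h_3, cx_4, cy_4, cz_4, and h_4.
cx_1 = 6
cy_1 = 10
cz_1 = 2.5
r_1 = 1.5
cx_2 = 6.5
cy_2 = 6.5
w_2 = 4
d_2 = 2
h_2 = 2
cx_3 = 3
cy_3 = 5.5
cz_3 = 0.5
h_3 = 3.5
cx_4 = 6
cy_4 = 8
cz_4 = 5.5
h_4 = 5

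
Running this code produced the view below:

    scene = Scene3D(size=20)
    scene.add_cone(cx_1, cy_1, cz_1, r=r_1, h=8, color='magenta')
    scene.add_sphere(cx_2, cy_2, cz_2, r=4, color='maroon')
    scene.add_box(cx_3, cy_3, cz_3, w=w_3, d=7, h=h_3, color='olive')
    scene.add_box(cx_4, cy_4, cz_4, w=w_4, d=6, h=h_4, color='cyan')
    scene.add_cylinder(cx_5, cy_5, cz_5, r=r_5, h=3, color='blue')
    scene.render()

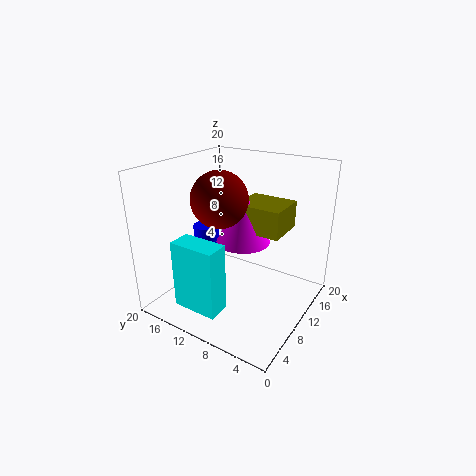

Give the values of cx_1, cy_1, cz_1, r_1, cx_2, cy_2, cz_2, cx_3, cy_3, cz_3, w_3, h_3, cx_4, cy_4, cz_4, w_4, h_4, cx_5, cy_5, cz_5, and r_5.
cx_1 = 13, cy_1 = 11, cz_1 = 8, r_1 = 4, cx_2 = 10, cy_2 = 13, cz_2 = 15, cx_3 = 12, cy_3 = 5, cz_3 = 10, w_3 = 6, h_3 = 4, cx_4 = 1, cy_4 = 8, cz_4 = 3, w_4 = 3, h_4 = 9, cx_5 = 13, cy_5 = 18, cz_5 = 6, r_5 = 2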